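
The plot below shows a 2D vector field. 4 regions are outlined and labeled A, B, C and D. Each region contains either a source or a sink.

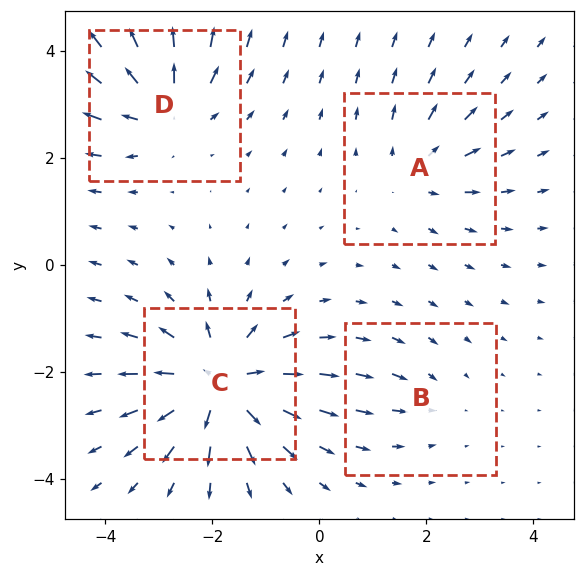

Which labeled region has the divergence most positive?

C

Divergence at each region's feature centre — A: about +4, B: about -2, C: about +8, D: about +5. Region C is most positive.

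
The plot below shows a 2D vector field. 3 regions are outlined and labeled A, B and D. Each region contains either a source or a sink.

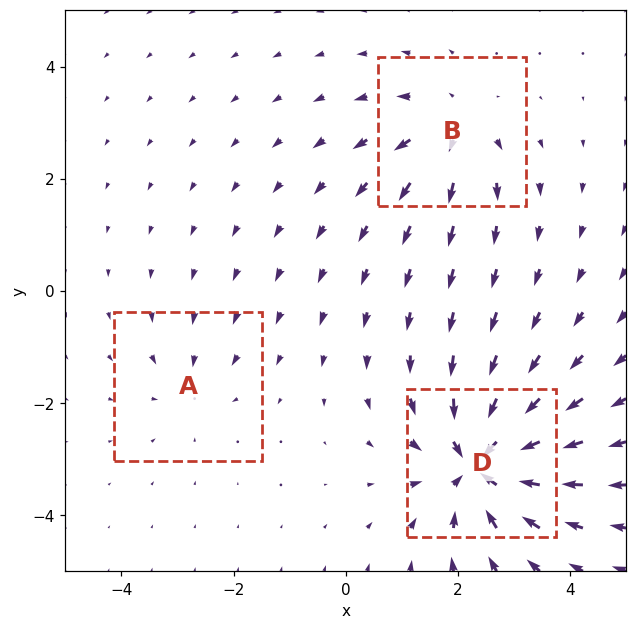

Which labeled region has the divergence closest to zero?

A

Divergence at each region's feature centre — A: about -2, B: about +3, D: about -6. Region A is closest to zero.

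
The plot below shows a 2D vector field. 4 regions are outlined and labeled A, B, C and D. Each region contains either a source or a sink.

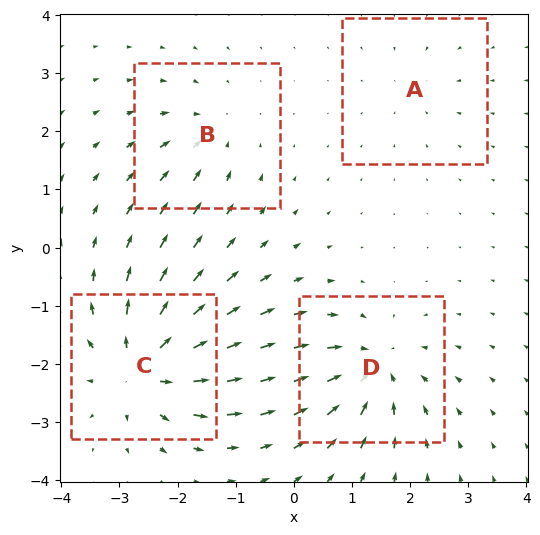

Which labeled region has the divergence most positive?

Divergence at each region's feature centre — A: about -2, B: about -4, C: about +8, D: about -6. Region C is most positive.

C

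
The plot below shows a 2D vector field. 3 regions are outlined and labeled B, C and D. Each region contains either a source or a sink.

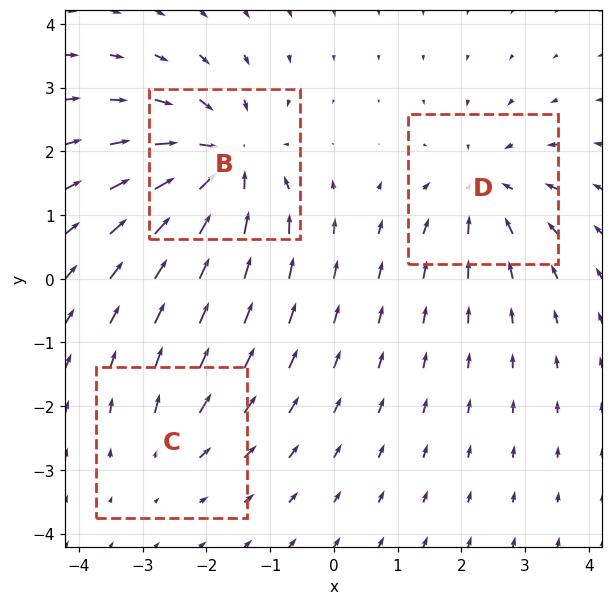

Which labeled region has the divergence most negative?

B

Divergence at each region's feature centre — B: about -5, C: about +2, D: about -3. Region B is most negative.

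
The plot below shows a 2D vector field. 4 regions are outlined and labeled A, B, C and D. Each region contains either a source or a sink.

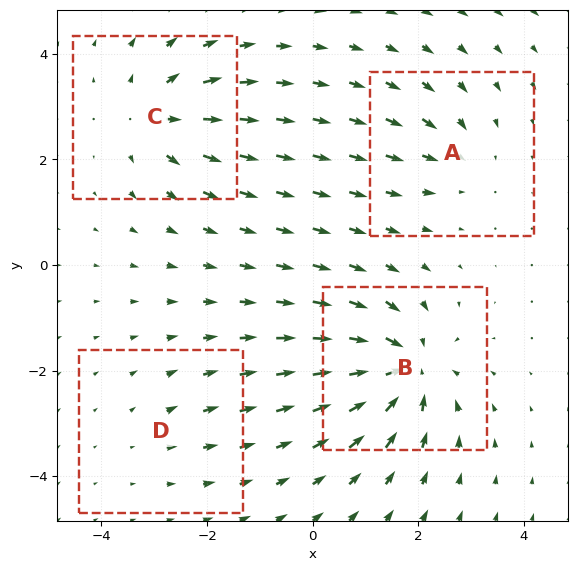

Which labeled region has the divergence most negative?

Divergence at each region's feature centre — A: about -3, B: about -7, C: about +5, D: about +2. Region B is most negative.

B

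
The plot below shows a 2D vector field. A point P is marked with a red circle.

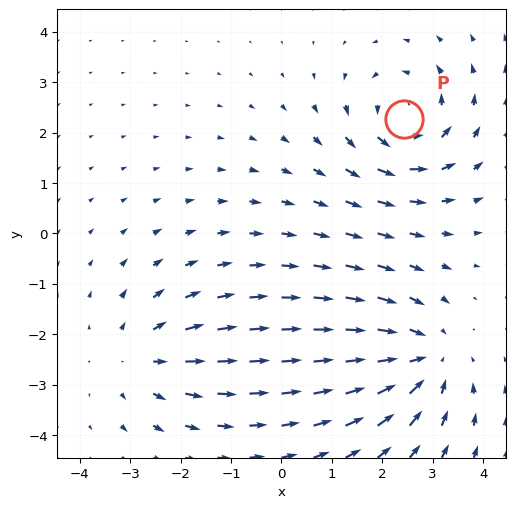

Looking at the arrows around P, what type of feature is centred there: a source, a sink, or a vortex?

At P (2.4, 2.3) the arrows circulate counterclockwise. Divergence ≈0, curl about +5 — near-zero divergence with nonzero curl is a vortex.

vortex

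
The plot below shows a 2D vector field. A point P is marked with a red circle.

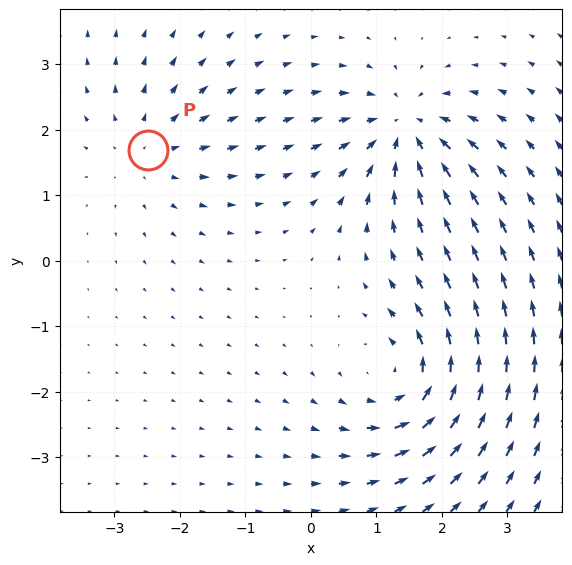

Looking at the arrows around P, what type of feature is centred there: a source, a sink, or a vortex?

At P (-2.5, 1.7) the arrows spread outward. Divergence about +3, curl ≈0 — positive divergence with near-zero curl is a source.

source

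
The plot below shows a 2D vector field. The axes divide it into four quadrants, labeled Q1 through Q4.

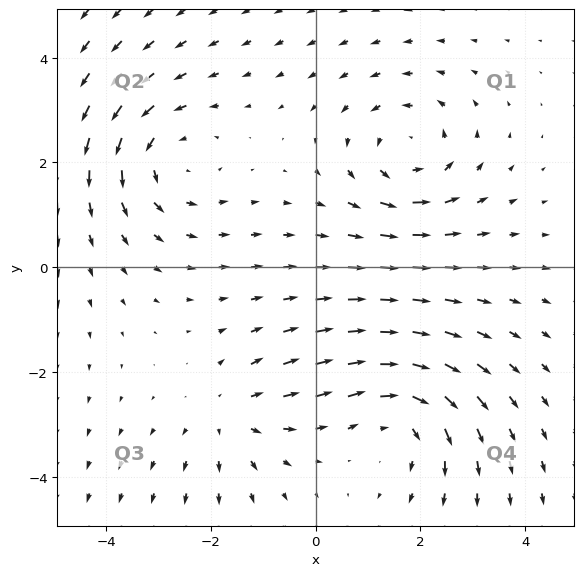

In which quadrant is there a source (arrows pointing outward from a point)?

Q3

The source sits at approximately (-1.6, -2.8), which lies in quadrant Q3. The divergence there is about +3, positive as expected for a source.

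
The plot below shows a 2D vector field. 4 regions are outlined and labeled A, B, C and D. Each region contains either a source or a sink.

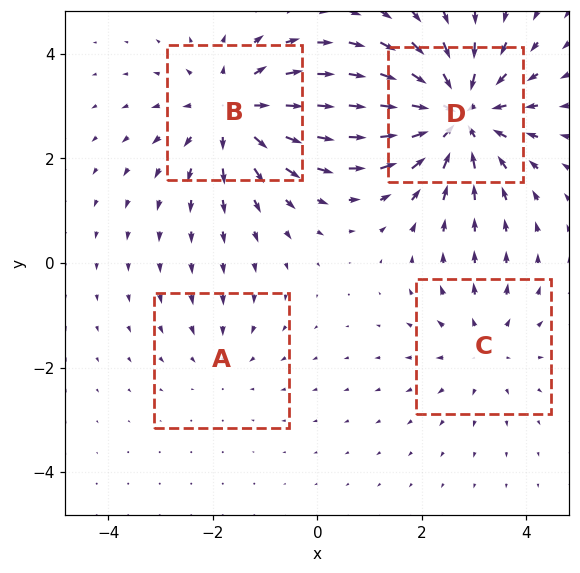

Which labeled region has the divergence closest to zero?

Divergence at each region's feature centre — A: about -2, B: about +5, C: about +3, D: about -7. Region A is closest to zero.

A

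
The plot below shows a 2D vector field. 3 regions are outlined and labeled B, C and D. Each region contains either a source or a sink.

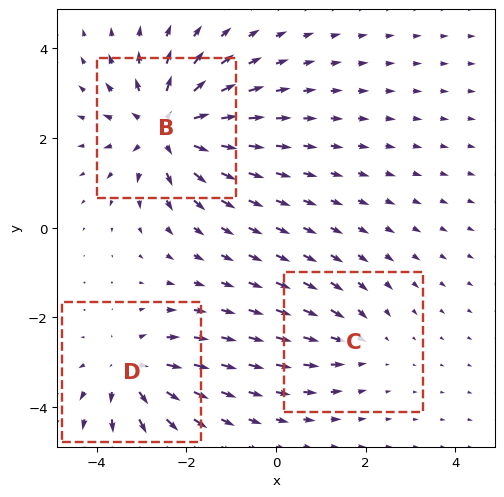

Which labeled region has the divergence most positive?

Divergence at each region's feature centre — B: about +5, C: about -2, D: about +4. Region B is most positive.

B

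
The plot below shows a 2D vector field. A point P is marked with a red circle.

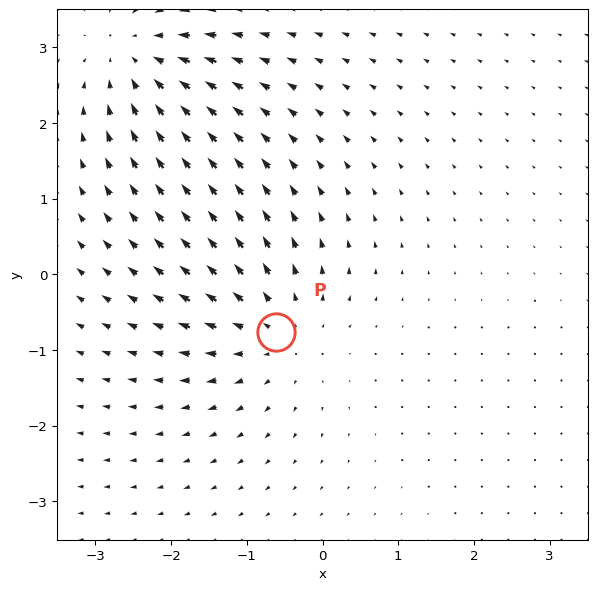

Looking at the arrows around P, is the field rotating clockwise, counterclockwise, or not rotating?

Near P at (-0.6, -0.8) the arrows show no circulation. The curl there is ≈0.

not rotating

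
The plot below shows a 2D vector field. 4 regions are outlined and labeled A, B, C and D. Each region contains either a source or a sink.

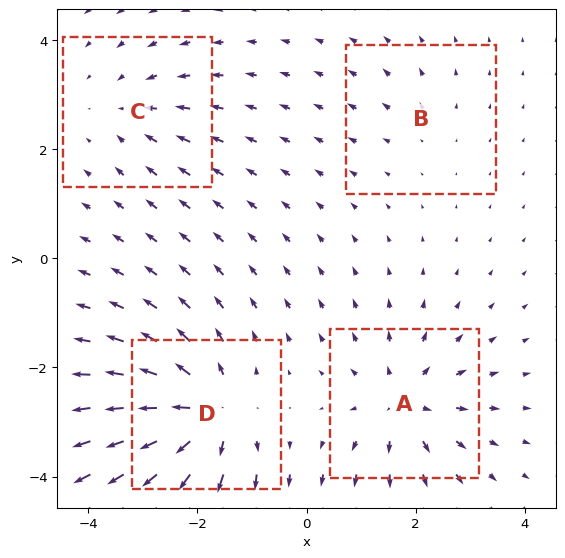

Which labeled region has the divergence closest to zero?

Divergence at each region's feature centre — A: about +6, B: about +2, C: about -3, D: about +8. Region B is closest to zero.

B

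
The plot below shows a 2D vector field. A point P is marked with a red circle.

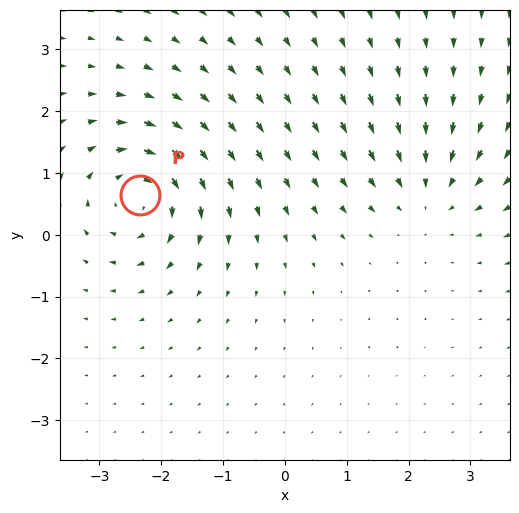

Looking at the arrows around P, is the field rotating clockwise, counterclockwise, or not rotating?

Near P at (-2.3, 0.6) the arrows circulate clockwise. The curl (z-component) there is about -5; negative curl means clockwise rotation.

clockwise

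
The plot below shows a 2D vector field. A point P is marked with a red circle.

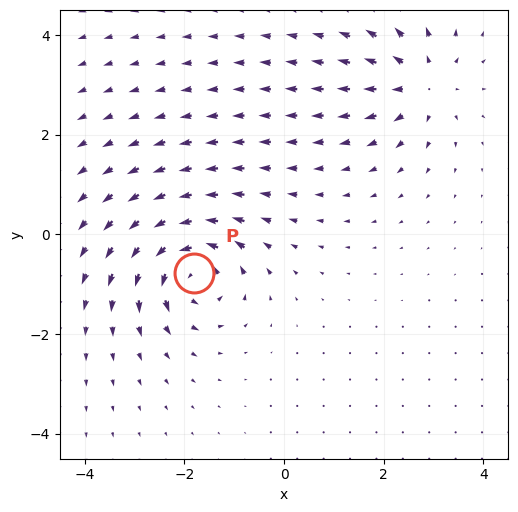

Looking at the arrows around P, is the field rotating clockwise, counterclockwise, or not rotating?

counterclockwise

Near P at (-1.8, -0.8) the arrows circulate counterclockwise. The curl (z-component) there is about +7; positive curl means counterclockwise rotation.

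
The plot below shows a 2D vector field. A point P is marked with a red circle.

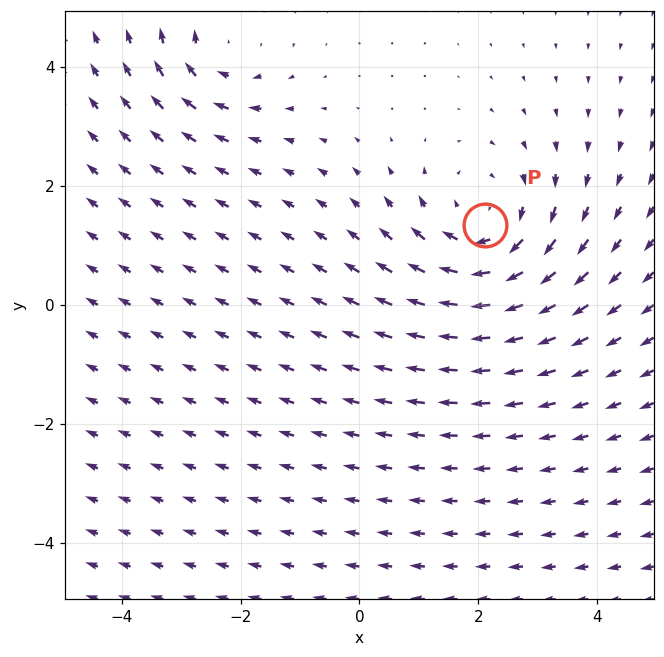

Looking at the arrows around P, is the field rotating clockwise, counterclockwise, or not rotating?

clockwise

Near P at (2.1, 1.3) the arrows circulate clockwise. The curl (z-component) there is about -3; negative curl means clockwise rotation.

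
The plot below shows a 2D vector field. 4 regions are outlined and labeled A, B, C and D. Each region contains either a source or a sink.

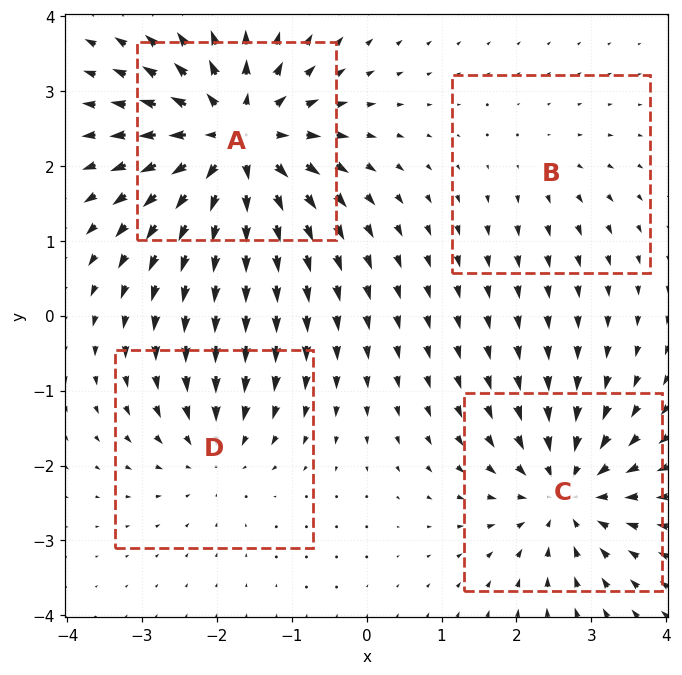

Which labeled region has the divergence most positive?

Divergence at each region's feature centre — A: about +9, B: about +2, C: about -6, D: about -4. Region A is most positive.

A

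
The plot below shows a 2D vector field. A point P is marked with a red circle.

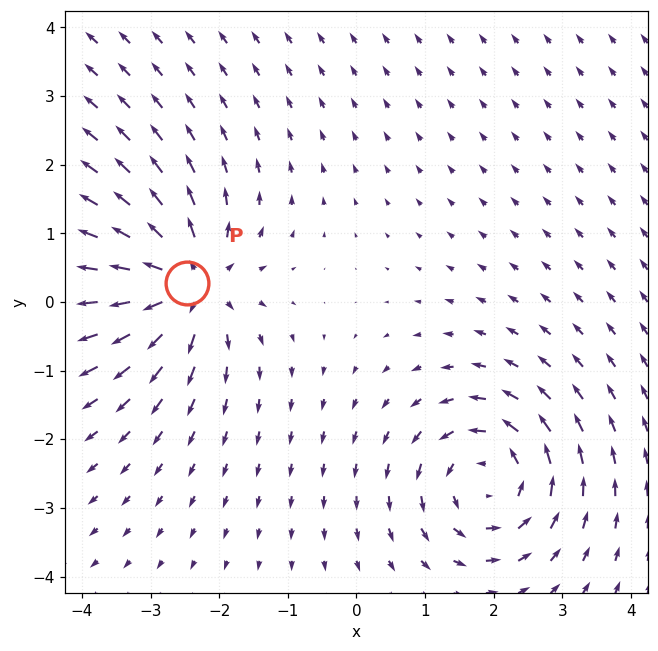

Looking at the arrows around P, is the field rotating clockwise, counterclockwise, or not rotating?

not rotating

Near P at (-2.5, 0.3) the arrows show no circulation. The curl there is ≈0.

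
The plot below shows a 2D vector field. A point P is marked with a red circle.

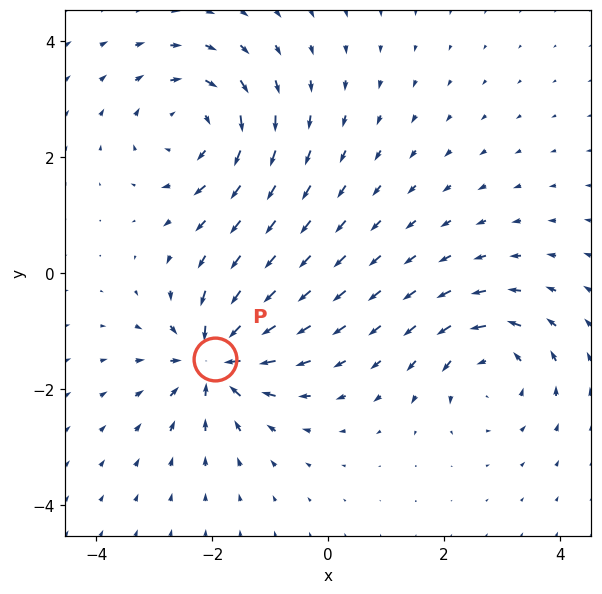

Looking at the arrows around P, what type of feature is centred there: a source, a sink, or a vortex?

At P (-2.0, -1.5) the arrows converge inward. Divergence about -5, curl ≈0 — negative divergence with near-zero curl is a sink.

sink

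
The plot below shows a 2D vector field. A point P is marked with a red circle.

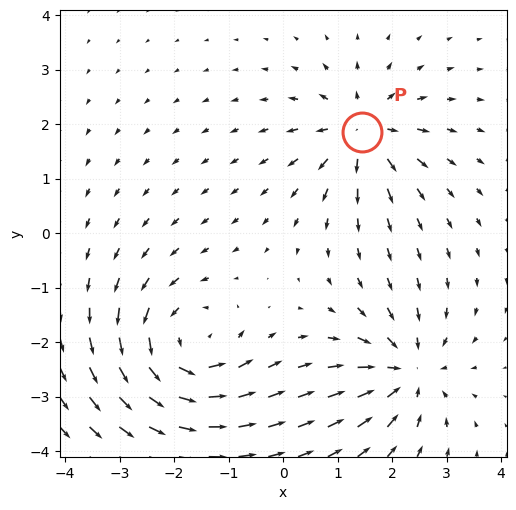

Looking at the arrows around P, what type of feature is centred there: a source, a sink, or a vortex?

At P (1.4, 1.9) the arrows spread outward. Divergence about +5, curl ≈0 — positive divergence with near-zero curl is a source.

source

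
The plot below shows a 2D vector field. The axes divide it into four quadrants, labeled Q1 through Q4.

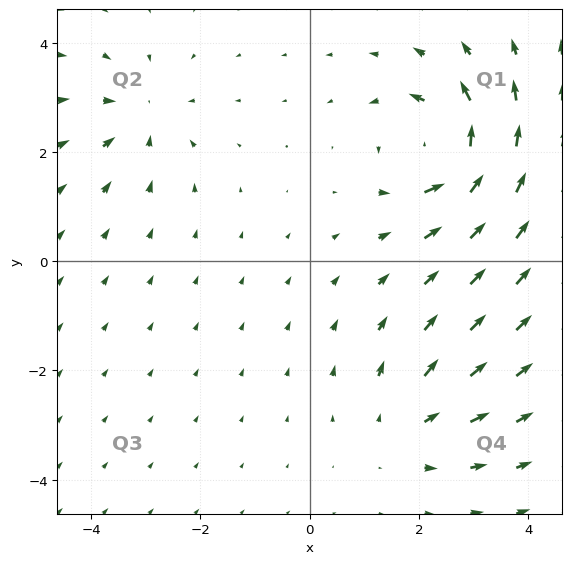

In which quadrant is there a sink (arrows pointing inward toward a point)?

Q2

The sink sits at approximately (-3.1, 2.6), which lies in quadrant Q2. The divergence there is about -3, negative as expected for a sink.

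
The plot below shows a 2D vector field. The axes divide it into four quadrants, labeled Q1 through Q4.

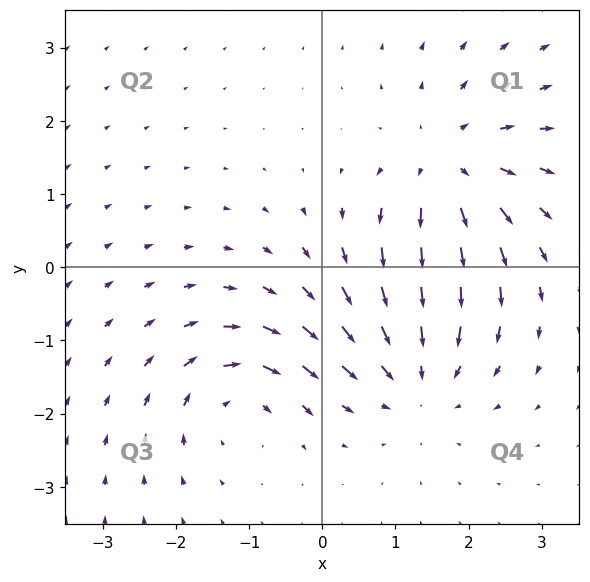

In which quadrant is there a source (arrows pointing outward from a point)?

The source sits at approximately (1.7, 1.4), which lies in quadrant Q1. The divergence there is about +5, positive as expected for a source.

Q1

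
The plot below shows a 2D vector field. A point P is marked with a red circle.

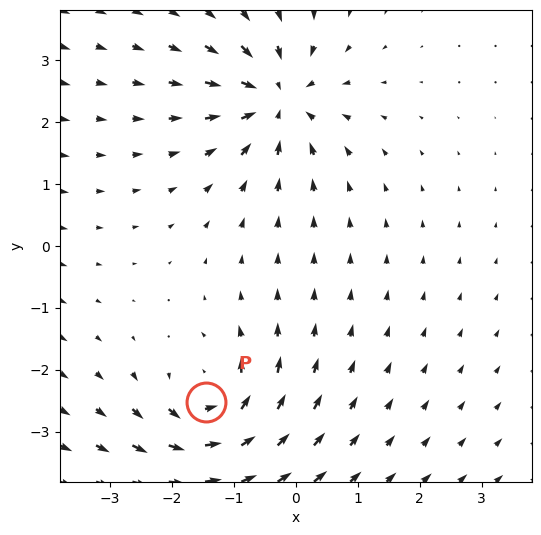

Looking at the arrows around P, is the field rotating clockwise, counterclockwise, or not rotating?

Near P at (-1.5, -2.5) the arrows circulate counterclockwise. The curl (z-component) there is about +5; positive curl means counterclockwise rotation.

counterclockwise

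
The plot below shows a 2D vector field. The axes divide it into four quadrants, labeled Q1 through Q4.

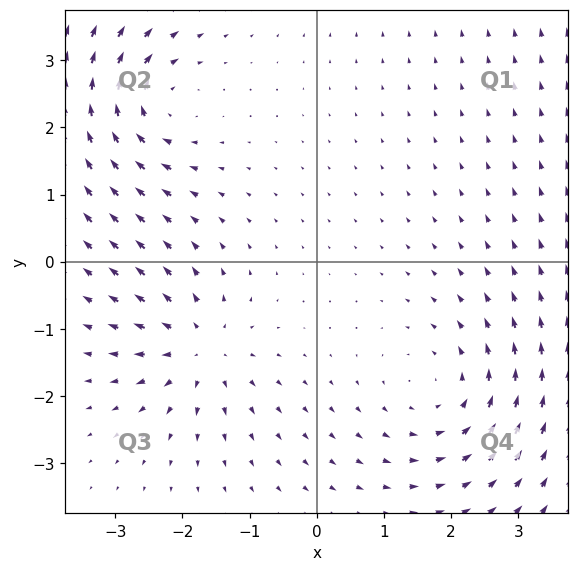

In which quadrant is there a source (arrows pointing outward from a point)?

Q3

The source sits at approximately (-1.7, -1.3), which lies in quadrant Q3. The divergence there is about +4, positive as expected for a source.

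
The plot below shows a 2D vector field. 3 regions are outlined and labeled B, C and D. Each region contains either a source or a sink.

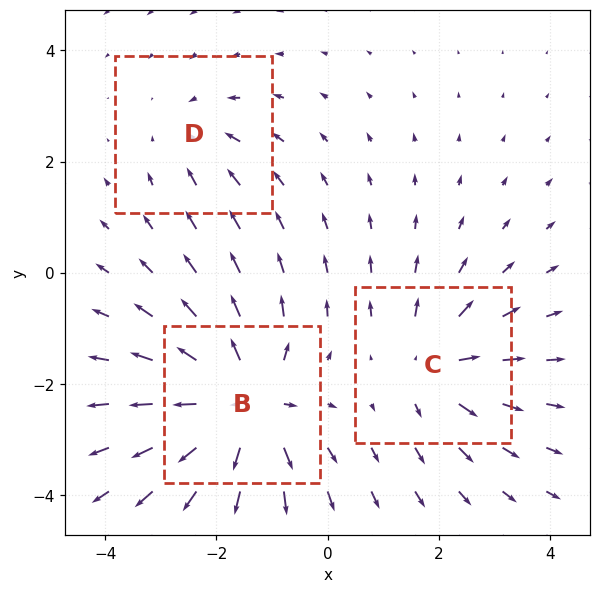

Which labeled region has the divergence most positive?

Divergence at each region's feature centre — B: about +5, C: about +3, D: about -2. Region B is most positive.

B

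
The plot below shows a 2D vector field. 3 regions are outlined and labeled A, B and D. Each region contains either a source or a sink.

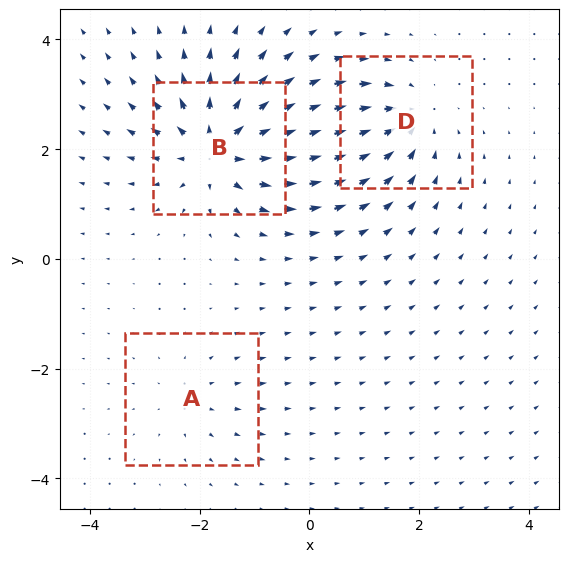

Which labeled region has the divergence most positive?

B

Divergence at each region's feature centre — A: about +2, B: about +6, D: about -4. Region B is most positive.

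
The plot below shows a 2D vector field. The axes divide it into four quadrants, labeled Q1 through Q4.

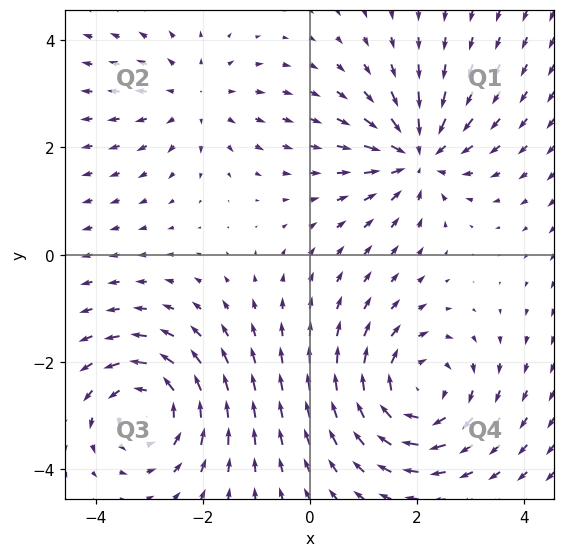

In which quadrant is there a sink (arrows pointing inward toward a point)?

The sink sits at approximately (2.0, 1.8), which lies in quadrant Q1. The divergence there is about -5, negative as expected for a sink.

Q1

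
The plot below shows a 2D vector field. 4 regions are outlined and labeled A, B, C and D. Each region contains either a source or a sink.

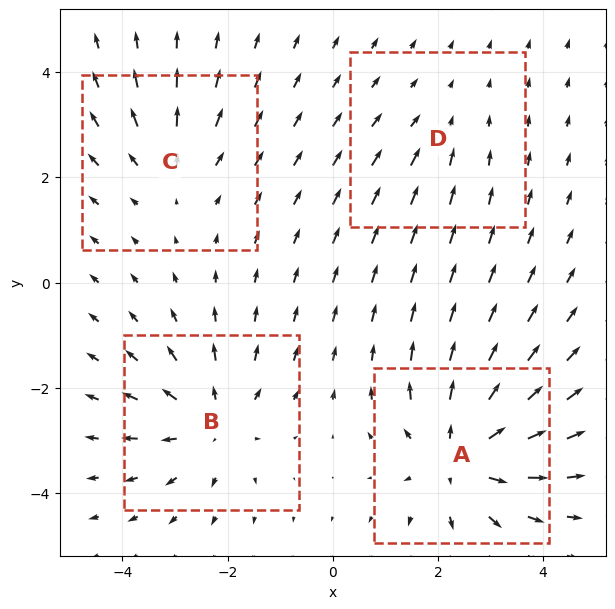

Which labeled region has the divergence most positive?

A

Divergence at each region's feature centre — A: about +6, B: about +5, C: about +3, D: about -2. Region A is most positive.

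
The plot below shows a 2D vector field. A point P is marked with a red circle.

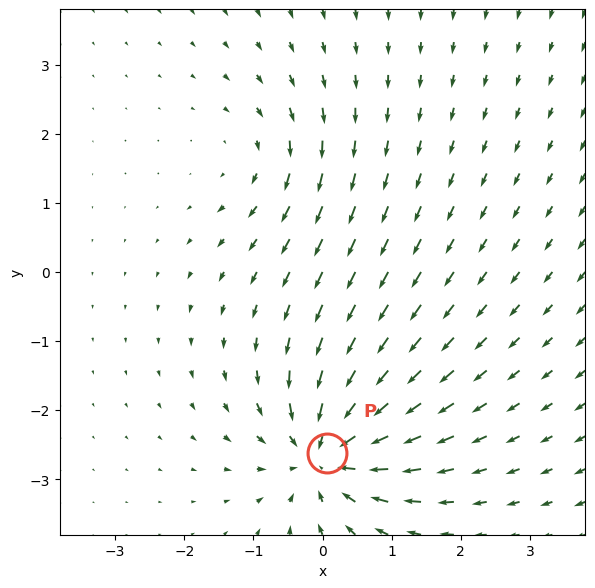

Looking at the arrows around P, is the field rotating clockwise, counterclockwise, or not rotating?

not rotating

Near P at (0.1, -2.6) the arrows show no circulation. The curl there is ≈0.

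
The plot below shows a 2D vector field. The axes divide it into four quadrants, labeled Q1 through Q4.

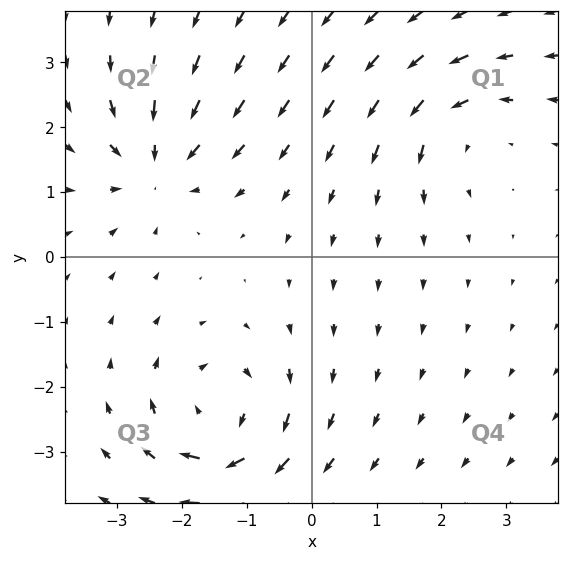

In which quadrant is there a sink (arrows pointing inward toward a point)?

The sink sits at approximately (-2.4, 1.4), which lies in quadrant Q2. The divergence there is about -4, negative as expected for a sink.

Q2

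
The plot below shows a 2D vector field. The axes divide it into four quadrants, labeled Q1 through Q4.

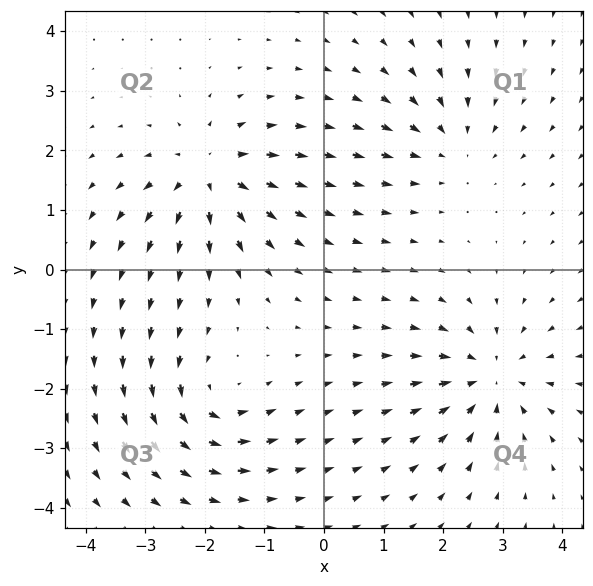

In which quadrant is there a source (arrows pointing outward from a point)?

Q2

The source sits at approximately (-1.9, 1.6), which lies in quadrant Q2. The divergence there is about +5, positive as expected for a source.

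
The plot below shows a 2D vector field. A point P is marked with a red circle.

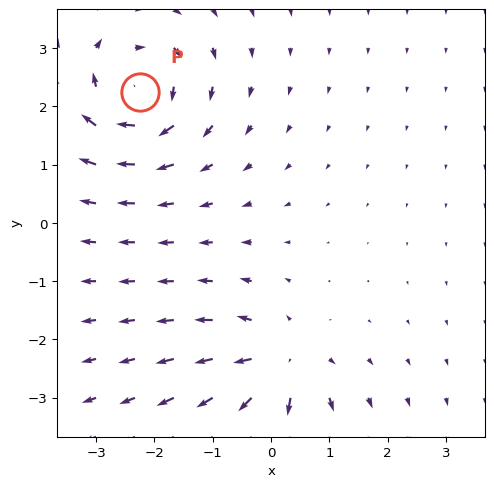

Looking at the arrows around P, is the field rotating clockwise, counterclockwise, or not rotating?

clockwise

Near P at (-2.2, 2.2) the arrows circulate clockwise. The curl (z-component) there is about -6; negative curl means clockwise rotation.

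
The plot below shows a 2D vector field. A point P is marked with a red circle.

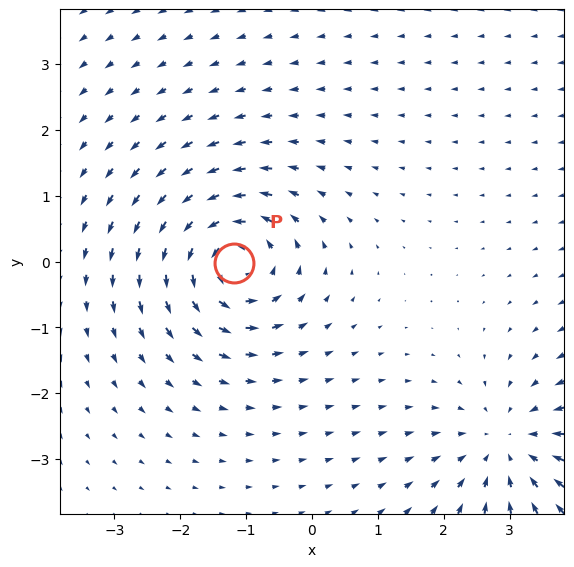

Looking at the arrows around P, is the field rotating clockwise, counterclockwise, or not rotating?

Near P at (-1.2, -0.0) the arrows circulate counterclockwise. The curl (z-component) there is about +6; positive curl means counterclockwise rotation.

counterclockwise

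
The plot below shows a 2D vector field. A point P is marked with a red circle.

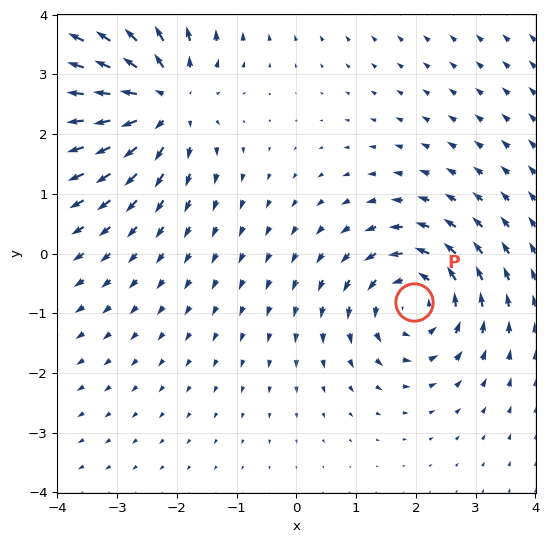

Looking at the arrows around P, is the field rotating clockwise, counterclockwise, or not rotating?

Near P at (2.0, -0.8) the arrows circulate counterclockwise. The curl (z-component) there is about +5; positive curl means counterclockwise rotation.

counterclockwise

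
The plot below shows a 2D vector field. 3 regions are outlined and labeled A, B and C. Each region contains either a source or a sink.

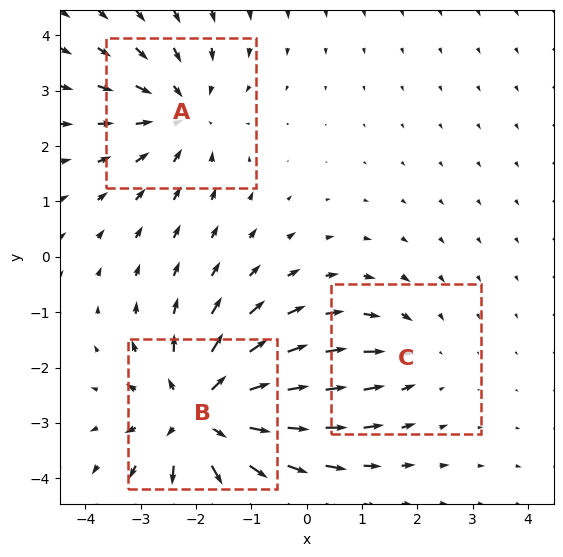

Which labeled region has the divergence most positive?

Divergence at each region's feature centre — A: about -3, B: about +5, C: about -2. Region B is most positive.

B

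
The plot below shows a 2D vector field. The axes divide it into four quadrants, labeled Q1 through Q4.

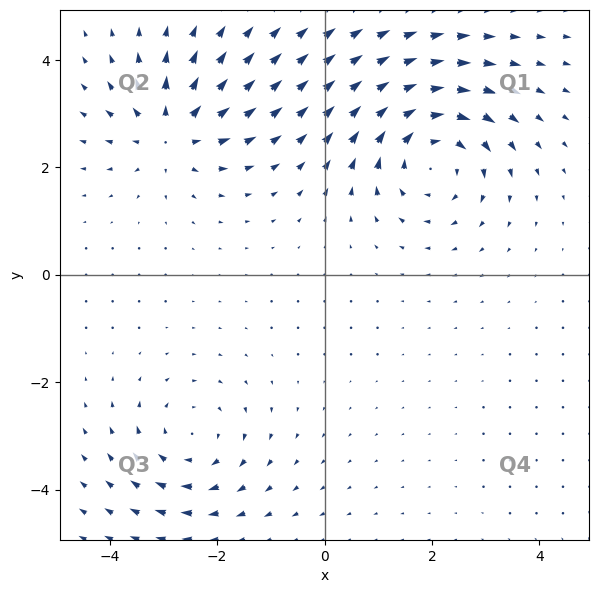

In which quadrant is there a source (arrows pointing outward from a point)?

The source sits at approximately (-2.9, 2.6), which lies in quadrant Q2. The divergence there is about +4, positive as expected for a source.

Q2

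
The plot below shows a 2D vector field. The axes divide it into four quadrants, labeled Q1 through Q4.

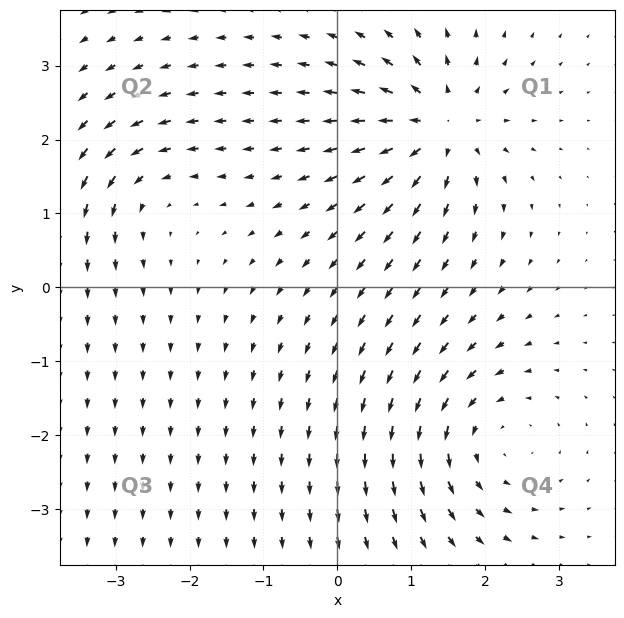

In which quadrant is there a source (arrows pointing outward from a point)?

Q1

The source sits at approximately (1.4, 2.2), which lies in quadrant Q1. The divergence there is about +6, positive as expected for a source.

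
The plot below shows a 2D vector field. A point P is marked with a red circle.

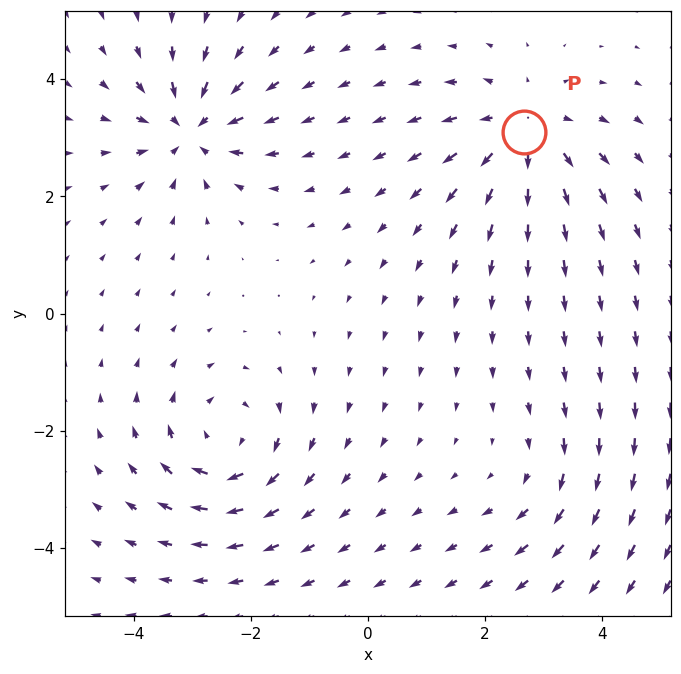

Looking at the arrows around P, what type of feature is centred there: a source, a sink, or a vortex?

source

At P (2.7, 3.1) the arrows spread outward. Divergence about +5, curl ≈0 — positive divergence with near-zero curl is a source.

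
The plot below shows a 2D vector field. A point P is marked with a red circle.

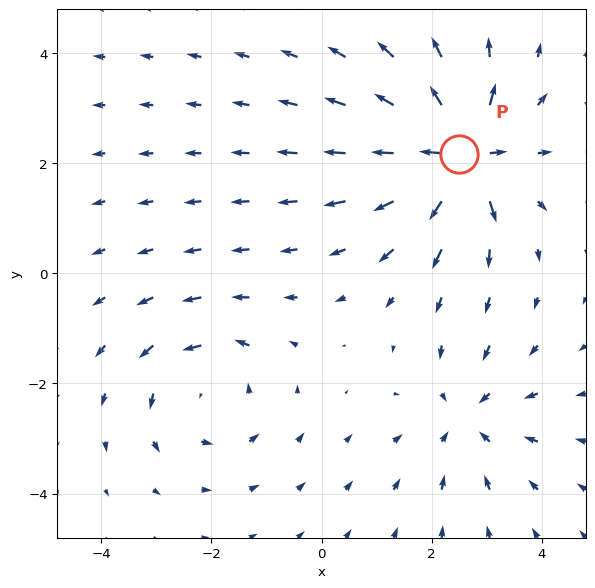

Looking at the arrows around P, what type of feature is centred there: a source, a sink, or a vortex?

At P (2.5, 2.2) the arrows spread outward. Divergence about +7, curl ≈0 — positive divergence with near-zero curl is a source.

source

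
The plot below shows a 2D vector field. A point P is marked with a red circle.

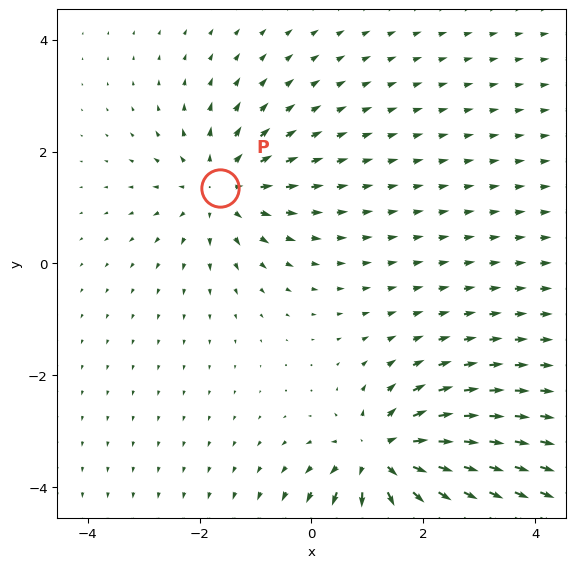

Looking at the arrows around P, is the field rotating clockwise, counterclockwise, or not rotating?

not rotating

Near P at (-1.6, 1.3) the arrows show no circulation. The curl there is ≈0.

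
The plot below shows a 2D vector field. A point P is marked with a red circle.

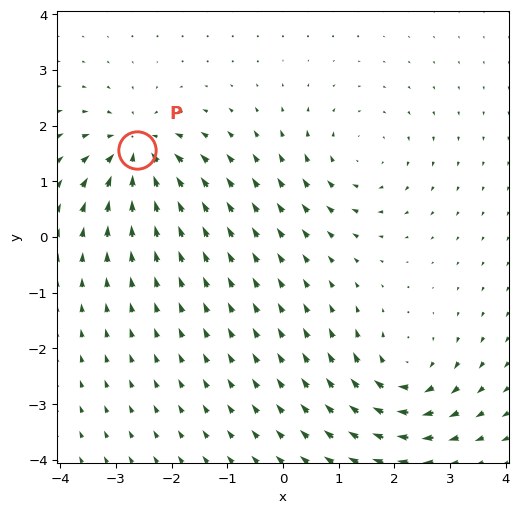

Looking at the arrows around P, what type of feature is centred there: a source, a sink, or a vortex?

sink

At P (-2.6, 1.6) the arrows converge inward. Divergence about -5, curl ≈0 — negative divergence with near-zero curl is a sink.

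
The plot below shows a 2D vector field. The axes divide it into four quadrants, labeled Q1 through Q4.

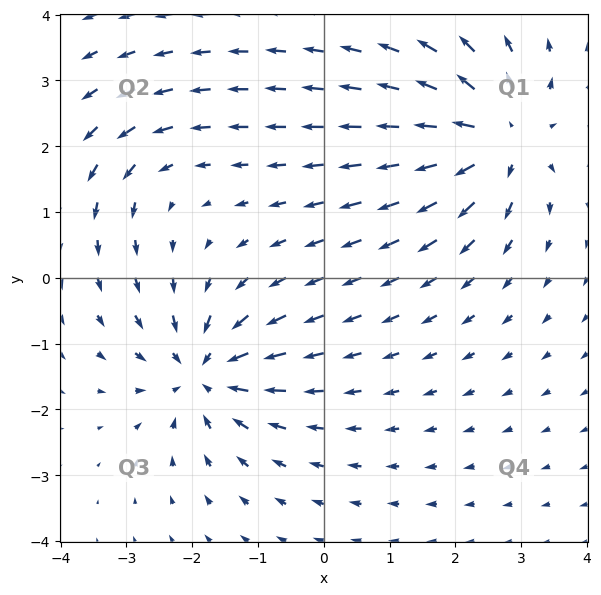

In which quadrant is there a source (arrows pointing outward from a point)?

Q1

The source sits at approximately (2.7, 2.1), which lies in quadrant Q1. The divergence there is about +5, positive as expected for a source.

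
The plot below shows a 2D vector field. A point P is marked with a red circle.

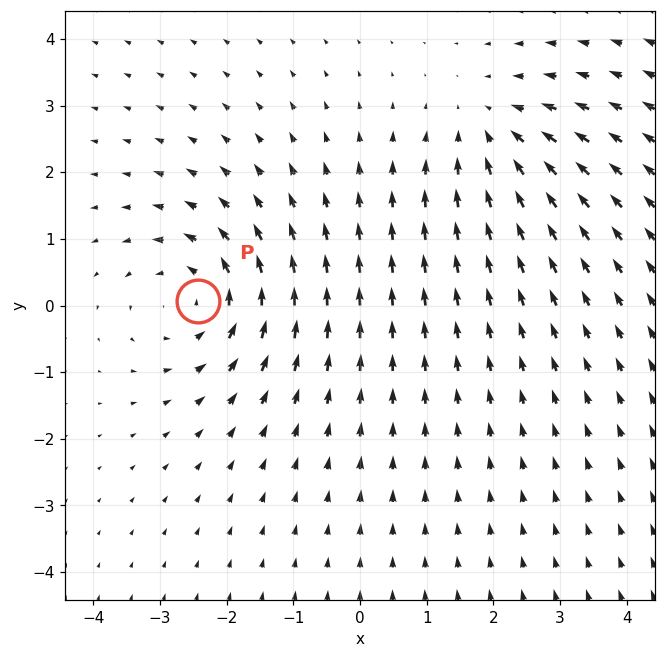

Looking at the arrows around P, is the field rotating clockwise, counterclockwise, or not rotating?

Near P at (-2.4, 0.1) the arrows circulate counterclockwise. The curl (z-component) there is about +4; positive curl means counterclockwise rotation.

counterclockwise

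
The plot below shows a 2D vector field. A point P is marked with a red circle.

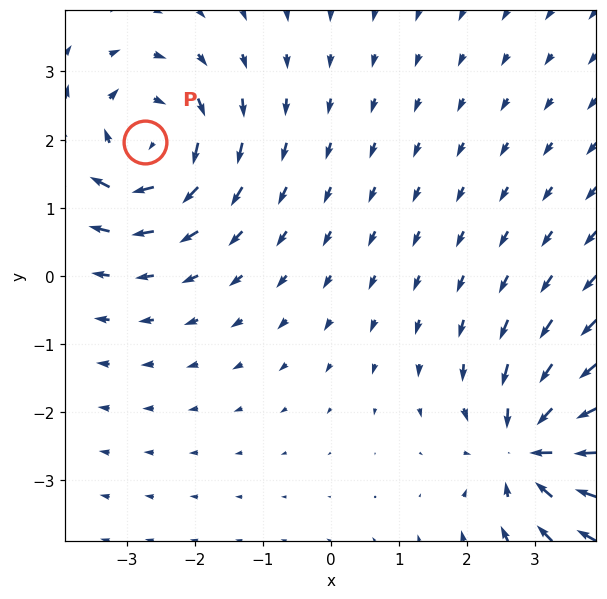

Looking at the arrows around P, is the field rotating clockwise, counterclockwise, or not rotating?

clockwise

Near P at (-2.7, 2.0) the arrows circulate clockwise. The curl (z-component) there is about -5; negative curl means clockwise rotation.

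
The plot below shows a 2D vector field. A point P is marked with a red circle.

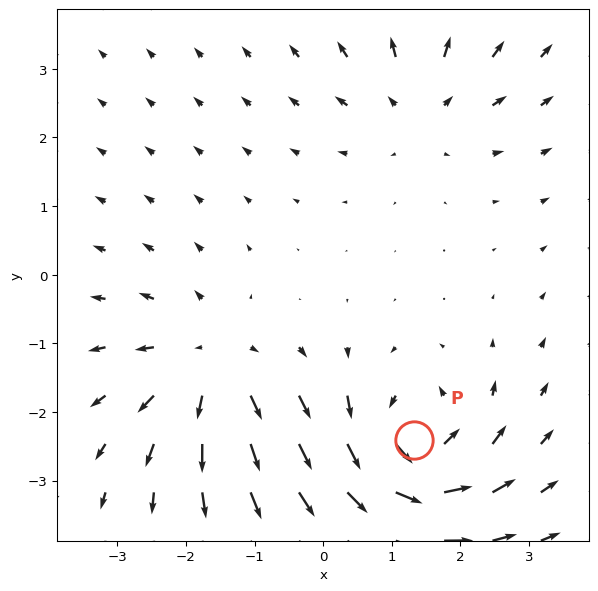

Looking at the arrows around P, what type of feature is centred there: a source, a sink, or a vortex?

vortex

At P (1.3, -2.4) the arrows circulate counterclockwise. Divergence ≈0, curl about +7 — near-zero divergence with nonzero curl is a vortex.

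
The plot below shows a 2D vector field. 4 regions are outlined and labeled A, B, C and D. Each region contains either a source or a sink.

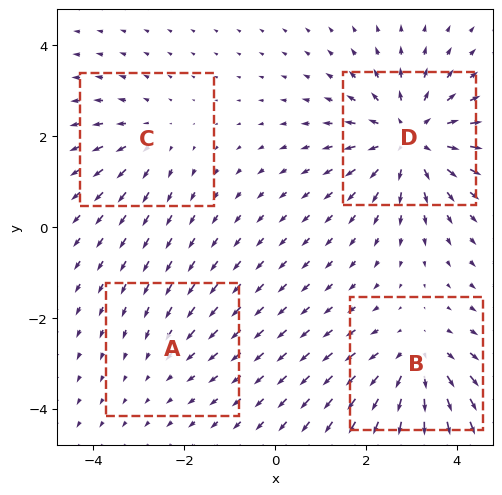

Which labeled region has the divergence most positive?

D

Divergence at each region's feature centre — A: about -2, B: about +4, C: about +3, D: about +6. Region D is most positive.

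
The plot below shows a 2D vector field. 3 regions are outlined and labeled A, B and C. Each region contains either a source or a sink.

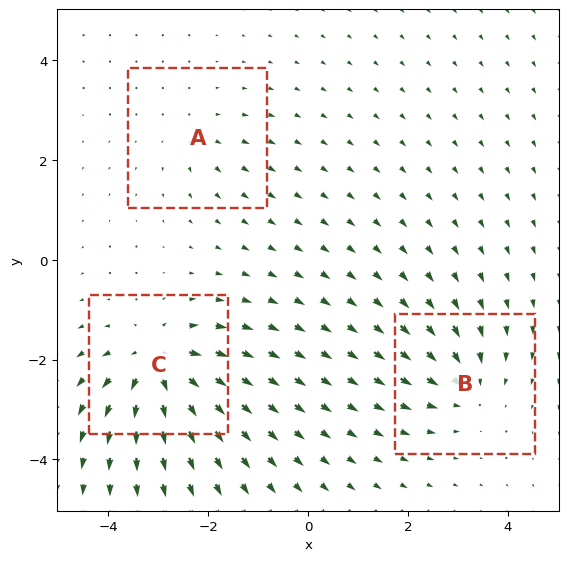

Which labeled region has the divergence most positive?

Divergence at each region's feature centre — A: about +2, B: about -4, C: about +6. Region C is most positive.

C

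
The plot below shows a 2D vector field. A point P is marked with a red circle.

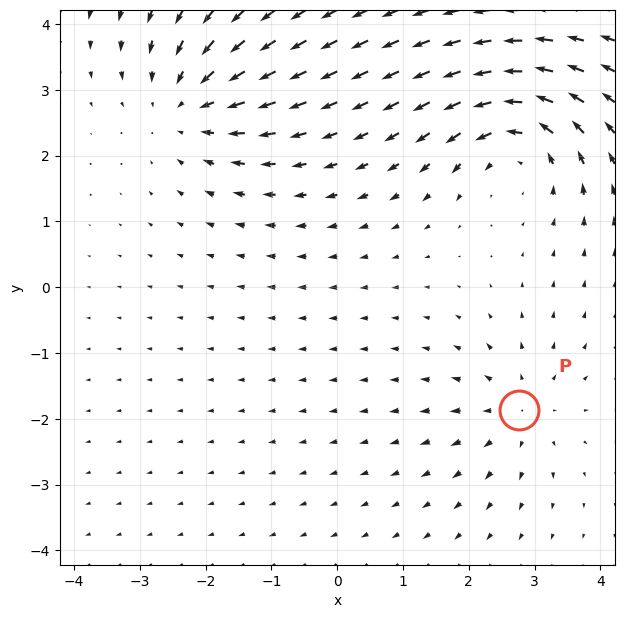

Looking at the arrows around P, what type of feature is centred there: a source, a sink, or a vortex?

At P (2.8, -1.9) the arrows spread outward. Divergence about +3, curl ≈0 — positive divergence with near-zero curl is a source.

source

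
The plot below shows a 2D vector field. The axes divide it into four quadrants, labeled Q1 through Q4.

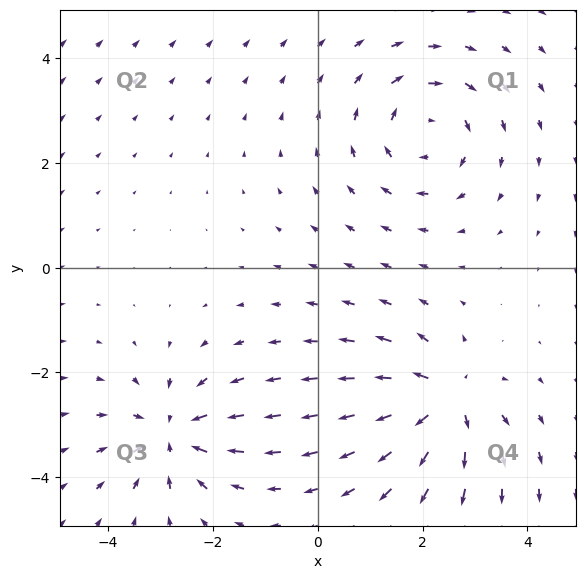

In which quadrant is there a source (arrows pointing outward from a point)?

Q4

The source sits at approximately (2.4, -2.5), which lies in quadrant Q4. The divergence there is about +4, positive as expected for a source.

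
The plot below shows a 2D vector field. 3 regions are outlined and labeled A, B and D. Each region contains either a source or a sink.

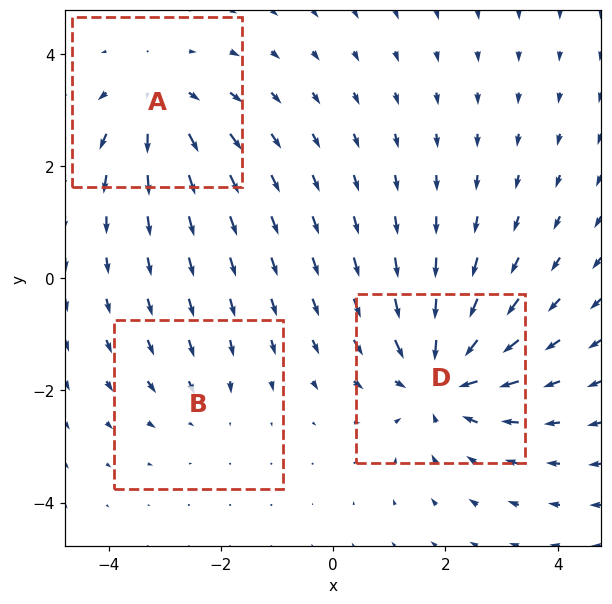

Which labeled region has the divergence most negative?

Divergence at each region's feature centre — A: about +3, B: about -2, D: about -4. Region D is most negative.

D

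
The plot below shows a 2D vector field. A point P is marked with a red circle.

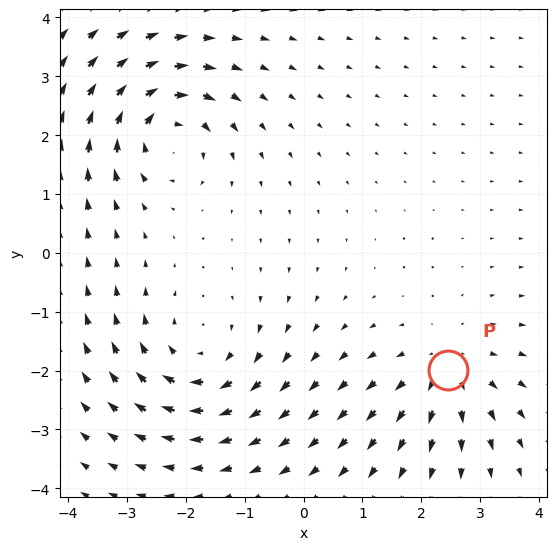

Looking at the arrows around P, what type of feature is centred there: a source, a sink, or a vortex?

At P (2.4, -2.0) the arrows spread outward. Divergence about +3, curl ≈0 — positive divergence with near-zero curl is a source.

source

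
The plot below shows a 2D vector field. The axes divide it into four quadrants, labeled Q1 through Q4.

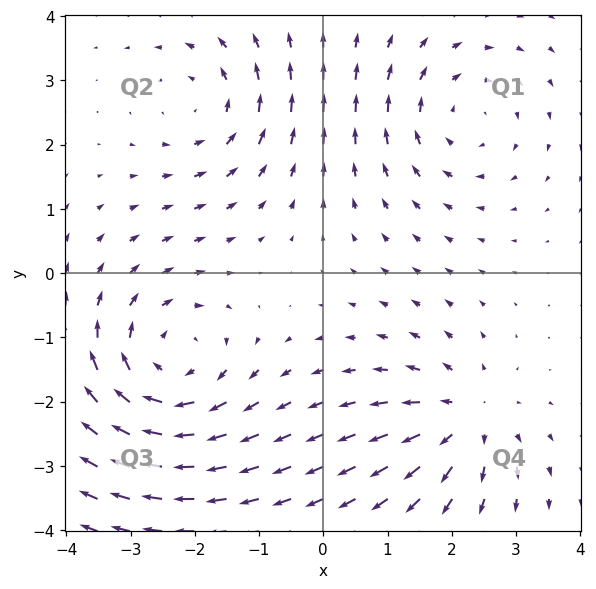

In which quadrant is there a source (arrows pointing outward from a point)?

The source sits at approximately (2.2, -2.3), which lies in quadrant Q4. The divergence there is about +4, positive as expected for a source.

Q4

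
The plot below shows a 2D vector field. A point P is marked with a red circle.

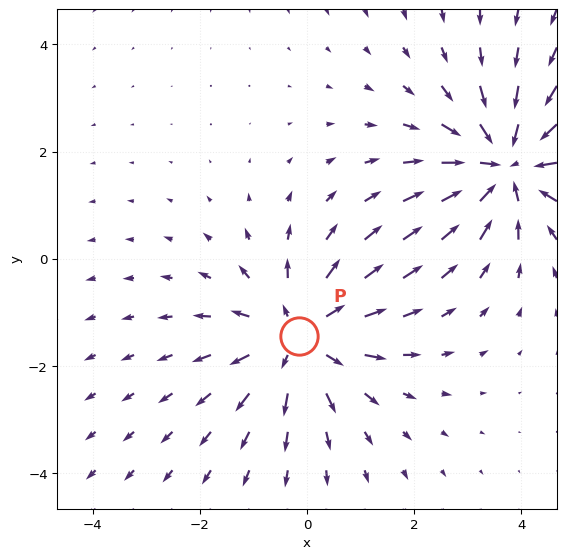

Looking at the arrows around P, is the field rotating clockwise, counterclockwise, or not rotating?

Near P at (-0.2, -1.4) the arrows show no circulation. The curl there is ≈0.

not rotating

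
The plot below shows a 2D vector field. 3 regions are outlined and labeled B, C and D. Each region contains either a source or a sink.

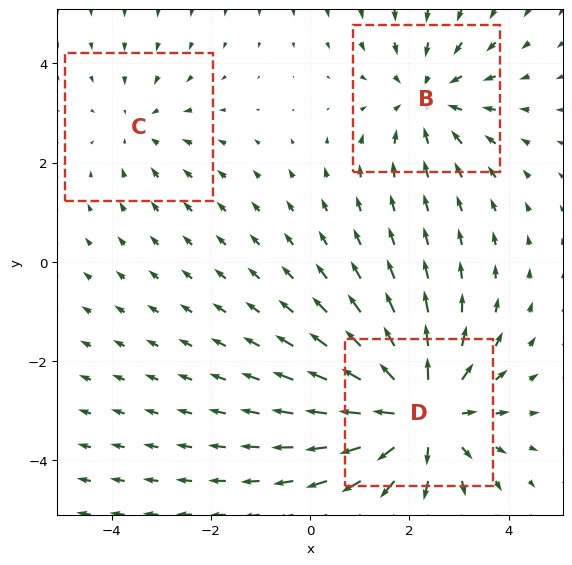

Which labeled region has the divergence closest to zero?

Divergence at each region's feature centre — B: about -3, C: about -2, D: about +4. Region C is closest to zero.

C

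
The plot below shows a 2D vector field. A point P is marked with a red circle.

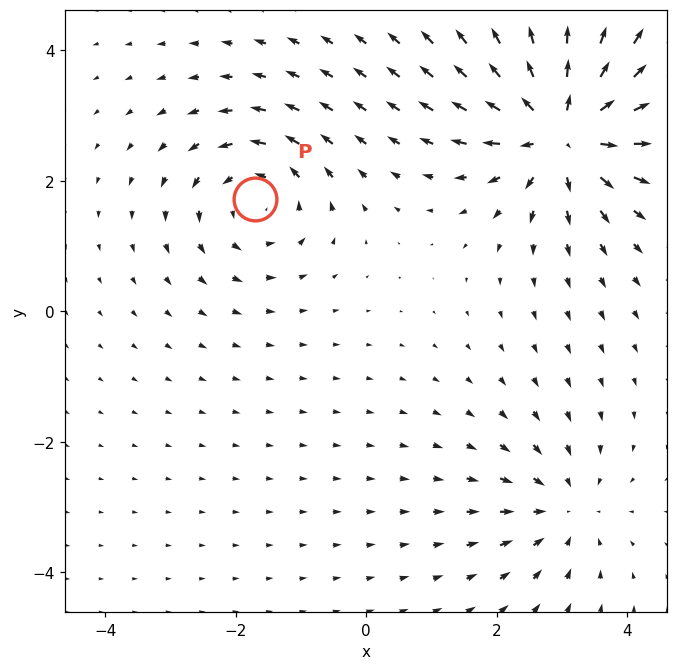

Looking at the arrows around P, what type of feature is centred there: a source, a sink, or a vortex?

vortex

At P (-1.7, 1.7) the arrows circulate counterclockwise. Divergence ≈0, curl about +4 — near-zero divergence with nonzero curl is a vortex.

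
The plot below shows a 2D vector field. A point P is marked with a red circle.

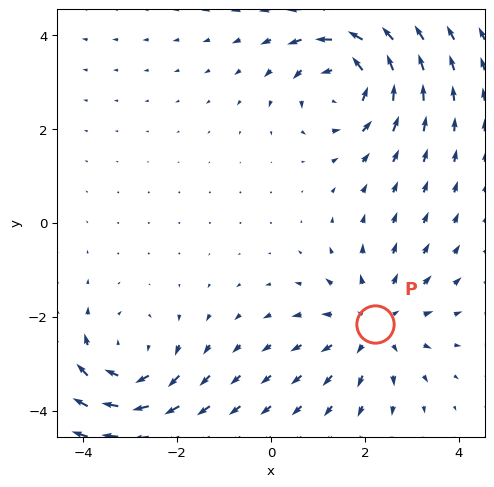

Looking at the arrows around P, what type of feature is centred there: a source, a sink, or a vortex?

At P (2.2, -2.2) the arrows spread outward. Divergence about +2, curl ≈0 — positive divergence with near-zero curl is a source.

source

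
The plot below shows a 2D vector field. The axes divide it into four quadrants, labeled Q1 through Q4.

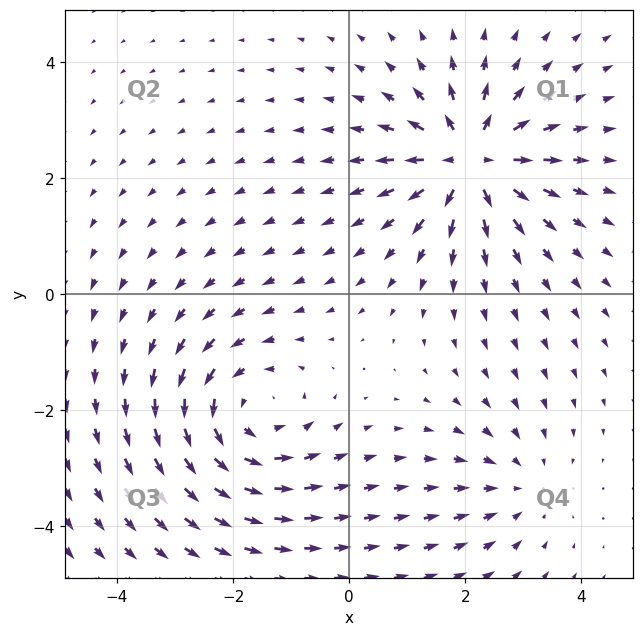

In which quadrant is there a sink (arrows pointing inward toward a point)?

The sink sits at approximately (2.9, -3.3), which lies in quadrant Q4. The divergence there is about -2, negative as expected for a sink.

Q4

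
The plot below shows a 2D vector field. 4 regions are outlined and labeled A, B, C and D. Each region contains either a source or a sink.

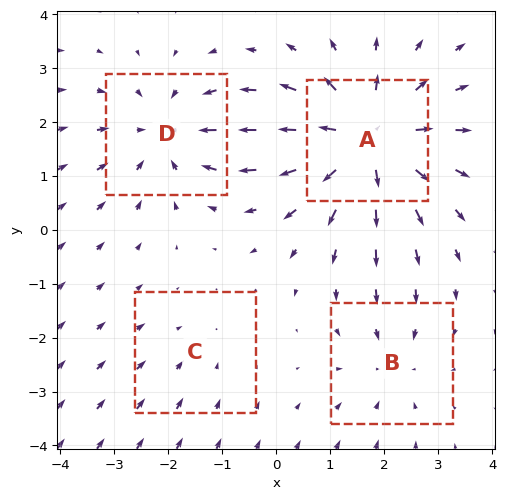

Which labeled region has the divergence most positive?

Divergence at each region's feature centre — A: about +6, B: about -3, C: about -2, D: about -4. Region A is most positive.

A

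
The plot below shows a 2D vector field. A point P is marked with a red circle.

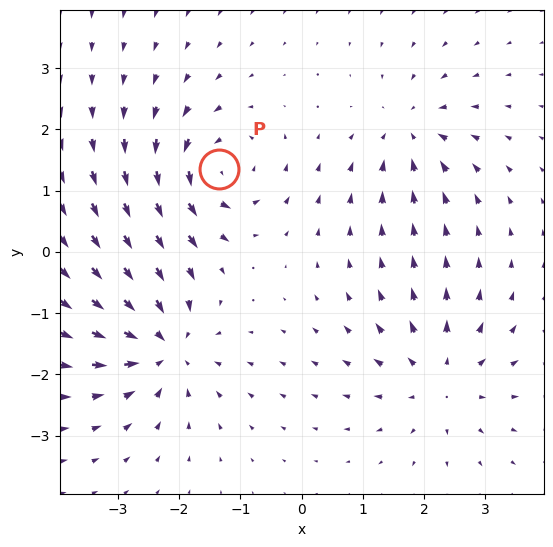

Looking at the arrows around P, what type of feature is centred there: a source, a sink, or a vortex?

At P (-1.4, 1.4) the arrows circulate counterclockwise. Divergence ≈0, curl about +6 — near-zero divergence with nonzero curl is a vortex.

vortex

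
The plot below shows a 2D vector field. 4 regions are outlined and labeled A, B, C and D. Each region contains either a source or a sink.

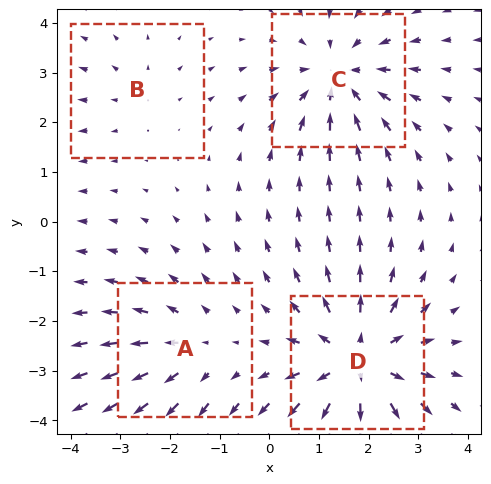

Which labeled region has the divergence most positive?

Divergence at each region's feature centre — A: about +3, B: about +2, C: about -4, D: about +6. Region D is most positive.

D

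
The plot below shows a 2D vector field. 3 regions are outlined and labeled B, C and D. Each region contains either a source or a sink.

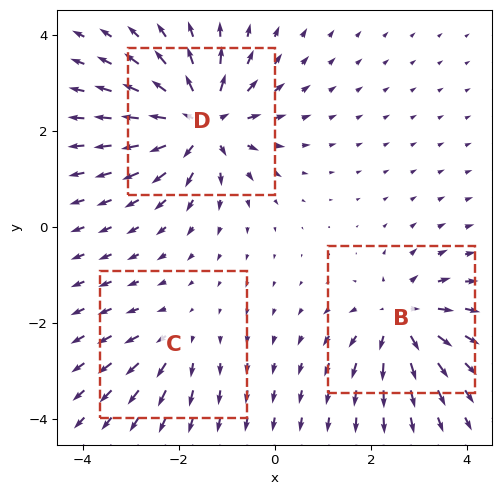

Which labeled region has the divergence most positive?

D

Divergence at each region's feature centre — B: about +4, C: about +2, D: about +6. Region D is most positive.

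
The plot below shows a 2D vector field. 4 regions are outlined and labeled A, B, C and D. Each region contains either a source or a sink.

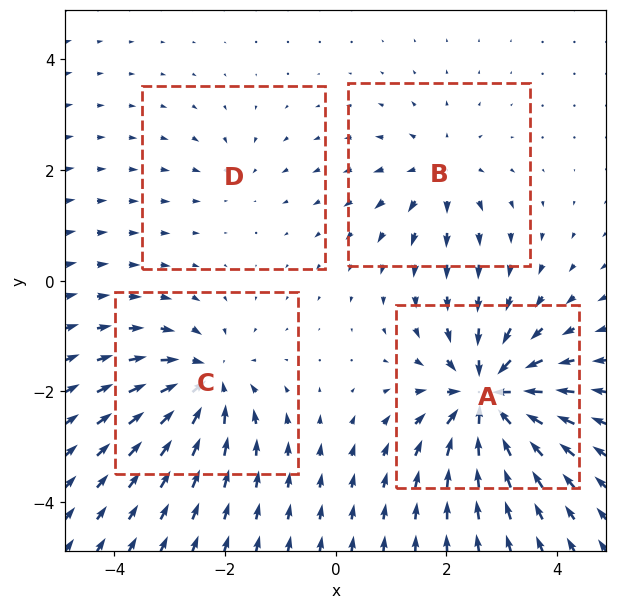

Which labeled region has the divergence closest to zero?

D

Divergence at each region's feature centre — A: about -8, B: about +4, C: about -6, D: about -2. Region D is closest to zero.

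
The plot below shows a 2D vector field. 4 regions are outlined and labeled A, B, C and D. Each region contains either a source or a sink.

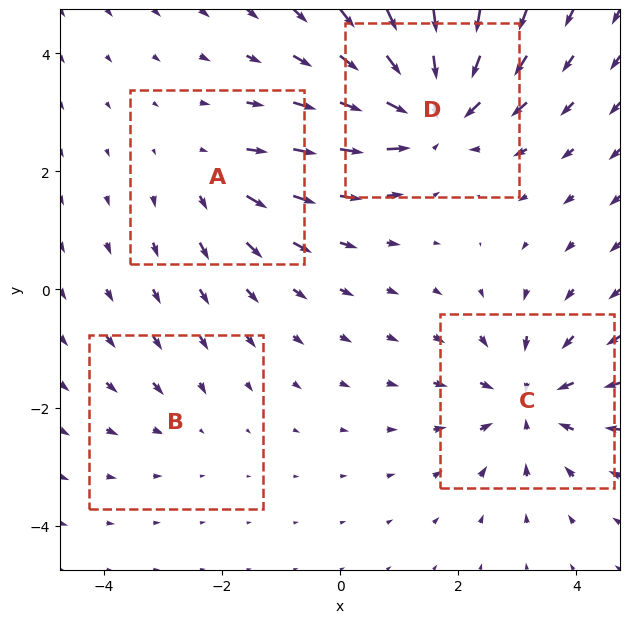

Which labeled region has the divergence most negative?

D

Divergence at each region's feature centre — A: about +3, B: about -2, C: about -5, D: about -6. Region D is most negative.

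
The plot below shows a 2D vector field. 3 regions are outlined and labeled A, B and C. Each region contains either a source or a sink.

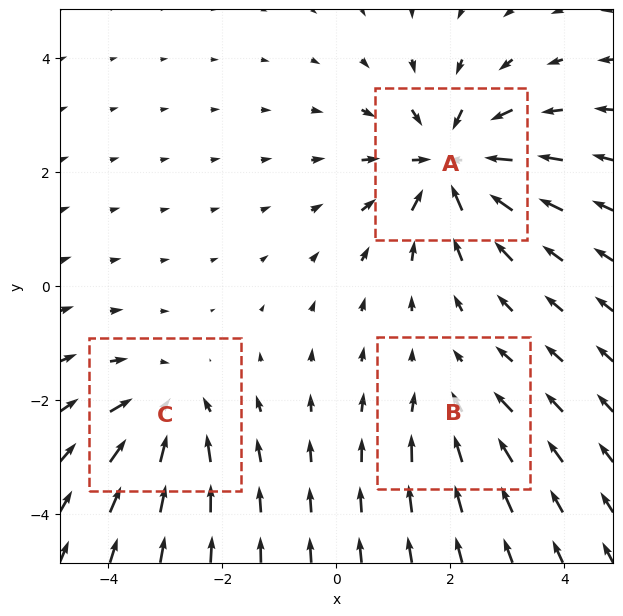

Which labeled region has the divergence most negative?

Divergence at each region's feature centre — A: about -5, B: about -2, C: about -3. Region A is most negative.

A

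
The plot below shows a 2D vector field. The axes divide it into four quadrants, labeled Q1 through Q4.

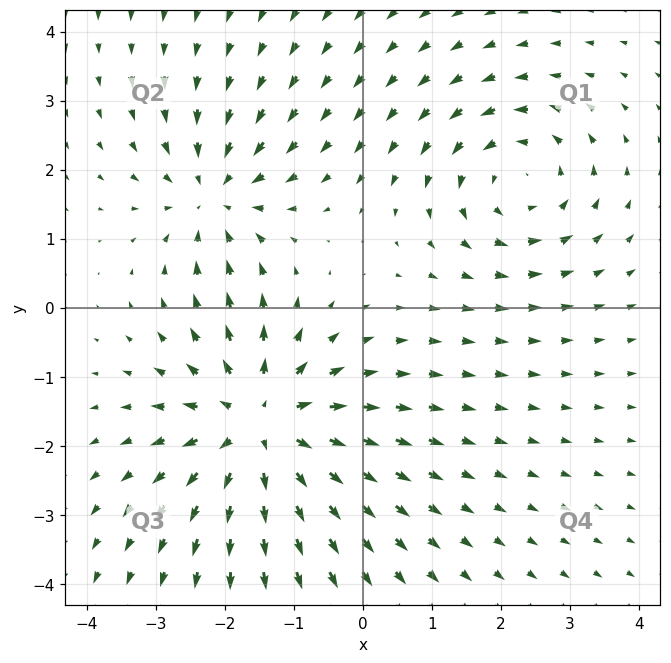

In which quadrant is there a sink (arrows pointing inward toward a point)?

The sink sits at approximately (-2.2, 1.6), which lies in quadrant Q2. The divergence there is about -3, negative as expected for a sink.

Q2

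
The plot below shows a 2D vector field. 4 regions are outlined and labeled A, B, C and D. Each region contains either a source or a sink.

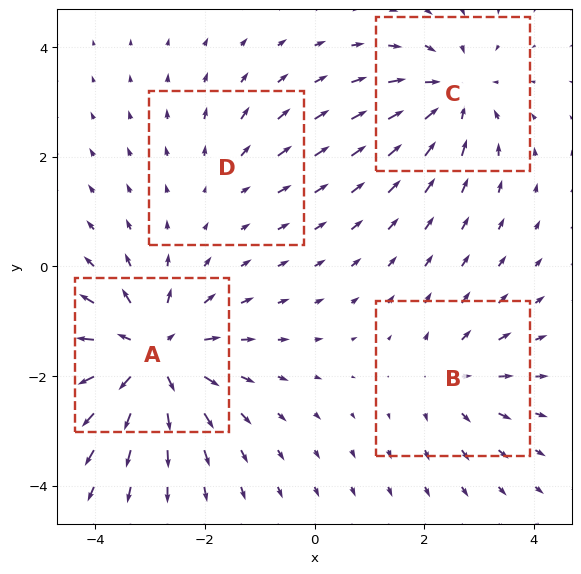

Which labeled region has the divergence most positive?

A

Divergence at each region's feature centre — A: about +7, B: about +3, C: about -5, D: about +2. Region A is most positive.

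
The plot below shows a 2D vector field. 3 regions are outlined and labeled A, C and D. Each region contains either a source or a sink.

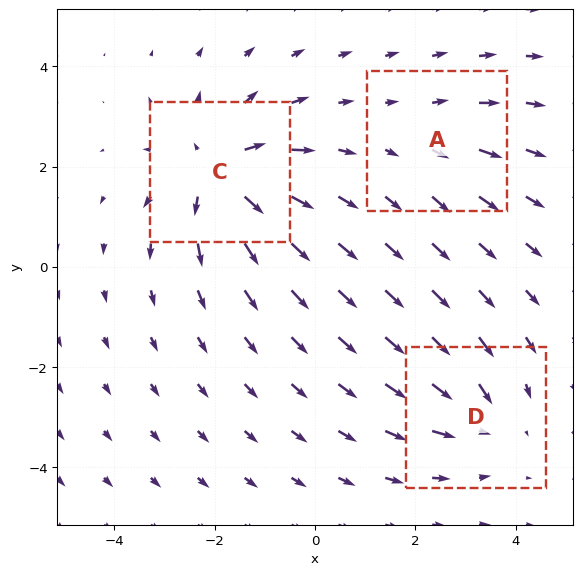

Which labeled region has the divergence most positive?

C

Divergence at each region's feature centre — A: about +2, C: about +5, D: about -3. Region C is most positive.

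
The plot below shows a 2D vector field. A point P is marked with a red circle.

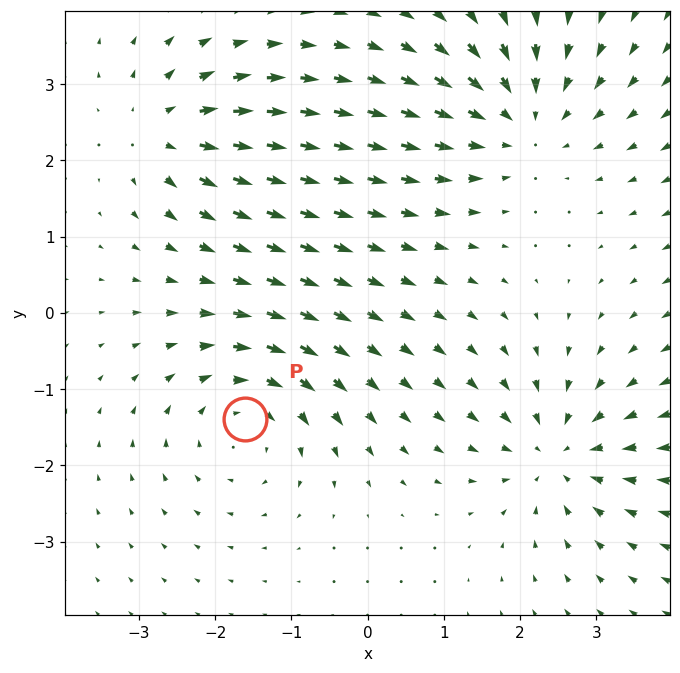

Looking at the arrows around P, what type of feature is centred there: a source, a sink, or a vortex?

At P (-1.6, -1.4) the arrows circulate clockwise. Divergence ≈0, curl about -4 — near-zero divergence with nonzero curl is a vortex.

vortex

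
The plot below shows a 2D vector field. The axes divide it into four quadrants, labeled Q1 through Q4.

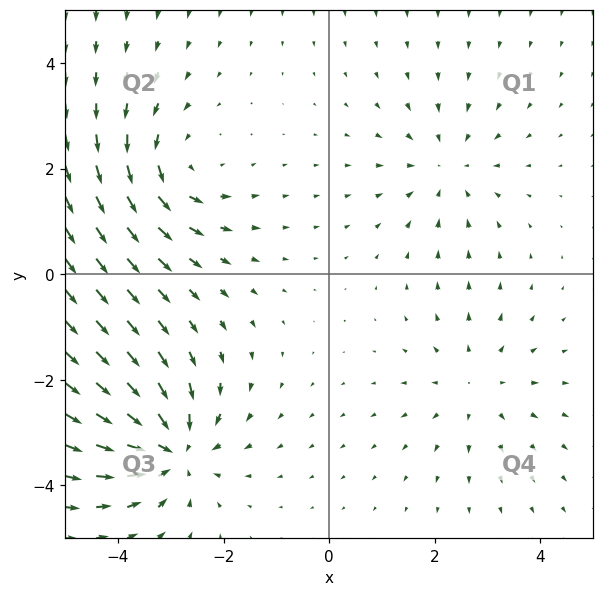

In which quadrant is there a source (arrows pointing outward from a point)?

Q4

The source sits at approximately (2.8, -2.1), which lies in quadrant Q4. The divergence there is about +3, positive as expected for a source.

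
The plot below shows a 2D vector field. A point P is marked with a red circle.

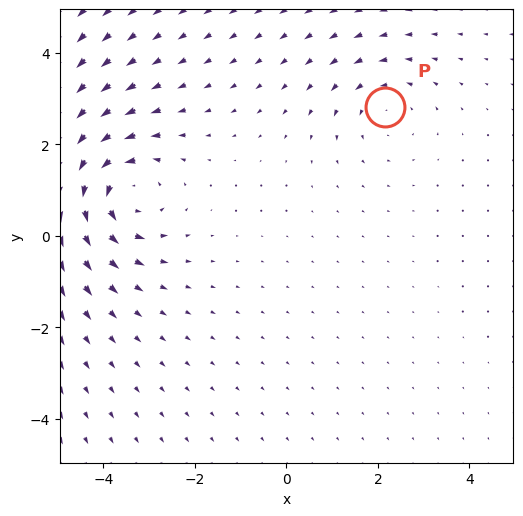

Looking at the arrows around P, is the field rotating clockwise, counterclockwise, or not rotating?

Near P at (2.2, 2.8) the arrows circulate counterclockwise. The curl (z-component) there is about +2; positive curl means counterclockwise rotation.

counterclockwise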